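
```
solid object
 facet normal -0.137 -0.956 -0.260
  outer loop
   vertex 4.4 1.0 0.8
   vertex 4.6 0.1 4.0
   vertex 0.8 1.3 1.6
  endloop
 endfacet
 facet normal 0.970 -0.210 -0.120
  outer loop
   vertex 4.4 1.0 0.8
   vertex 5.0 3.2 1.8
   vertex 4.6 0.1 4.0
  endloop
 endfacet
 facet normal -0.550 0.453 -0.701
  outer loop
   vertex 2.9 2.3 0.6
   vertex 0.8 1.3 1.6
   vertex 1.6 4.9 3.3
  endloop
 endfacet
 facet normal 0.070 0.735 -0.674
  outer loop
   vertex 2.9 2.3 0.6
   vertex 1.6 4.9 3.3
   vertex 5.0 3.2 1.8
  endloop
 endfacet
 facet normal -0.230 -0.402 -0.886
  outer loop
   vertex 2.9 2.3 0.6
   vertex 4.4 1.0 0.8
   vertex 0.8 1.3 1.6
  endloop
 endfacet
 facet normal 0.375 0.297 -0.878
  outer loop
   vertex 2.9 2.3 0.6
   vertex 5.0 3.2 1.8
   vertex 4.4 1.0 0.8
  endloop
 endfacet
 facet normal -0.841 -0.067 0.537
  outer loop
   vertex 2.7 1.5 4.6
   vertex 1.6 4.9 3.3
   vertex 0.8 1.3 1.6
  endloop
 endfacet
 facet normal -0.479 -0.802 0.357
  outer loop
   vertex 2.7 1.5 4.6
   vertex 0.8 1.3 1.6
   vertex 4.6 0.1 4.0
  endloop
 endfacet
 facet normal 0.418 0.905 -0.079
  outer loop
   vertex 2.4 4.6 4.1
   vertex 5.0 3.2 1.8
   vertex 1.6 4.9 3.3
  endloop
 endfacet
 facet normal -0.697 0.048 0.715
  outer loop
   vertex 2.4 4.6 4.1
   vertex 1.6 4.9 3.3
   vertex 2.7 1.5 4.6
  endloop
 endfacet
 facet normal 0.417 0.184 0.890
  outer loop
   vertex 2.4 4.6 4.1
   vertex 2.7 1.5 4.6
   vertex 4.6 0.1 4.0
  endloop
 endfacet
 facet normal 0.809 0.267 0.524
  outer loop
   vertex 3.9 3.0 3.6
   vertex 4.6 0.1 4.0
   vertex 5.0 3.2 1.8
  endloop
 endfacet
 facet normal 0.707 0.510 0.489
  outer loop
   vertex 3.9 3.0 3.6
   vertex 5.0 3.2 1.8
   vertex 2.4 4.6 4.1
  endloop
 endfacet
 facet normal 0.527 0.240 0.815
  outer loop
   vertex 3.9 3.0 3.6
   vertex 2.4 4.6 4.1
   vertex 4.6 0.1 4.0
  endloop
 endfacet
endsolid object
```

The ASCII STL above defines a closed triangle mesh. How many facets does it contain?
14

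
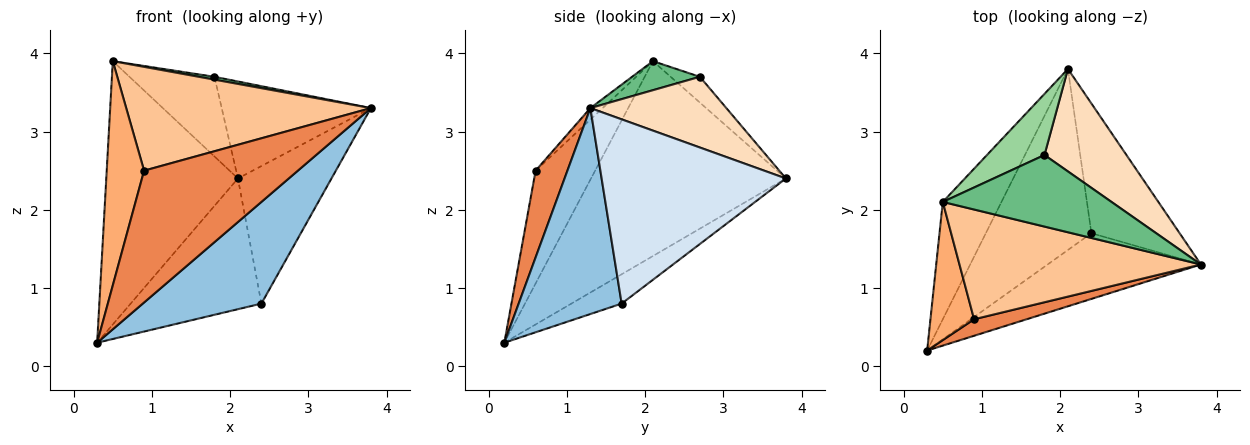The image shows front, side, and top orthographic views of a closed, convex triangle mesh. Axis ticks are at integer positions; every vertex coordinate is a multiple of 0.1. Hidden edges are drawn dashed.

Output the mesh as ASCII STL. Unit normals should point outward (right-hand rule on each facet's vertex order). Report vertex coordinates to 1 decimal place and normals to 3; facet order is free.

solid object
 facet normal -0.804 0.543 -0.242
  outer loop
   vertex 0.5 2.1 3.9
   vertex 2.1 3.8 2.4
   vertex 0.3 0.2 0.3
  endloop
 endfacet
 facet normal 0.589 -0.679 -0.439
  outer loop
   vertex 2.4 1.7 0.8
   vertex 3.8 1.3 3.3
   vertex 0.3 0.2 0.3
  endloop
 endfacet
 facet normal -0.220 0.571 -0.791
  outer loop
   vertex 2.4 1.7 0.8
   vertex 0.3 0.2 0.3
   vertex 2.1 3.8 2.4
  endloop
 endfacet
 facet normal 0.820 0.416 -0.393
  outer loop
   vertex 2.4 1.7 0.8
   vertex 2.1 3.8 2.4
   vertex 3.8 1.3 3.3
  endloop
 endfacet
 facet normal 0.201 -0.972 0.122
  outer loop
   vertex 0.9 0.6 2.5
   vertex 0.3 0.2 0.3
   vertex 3.8 1.3 3.3
  endloop
 endfacet
 facet normal -0.805 -0.505 0.311
  outer loop
   vertex 0.9 0.6 2.5
   vertex 0.5 2.1 3.9
   vertex 0.3 0.2 0.3
  endloop
 endfacet
 facet normal -0.034 -0.687 0.726
  outer loop
   vertex 0.9 0.6 2.5
   vertex 3.8 1.3 3.3
   vertex 0.5 2.1 3.9
  endloop
 endfacet
 facet normal 0.531 0.583 0.615
  outer loop
   vertex 1.8 2.7 3.7
   vertex 3.8 1.3 3.3
   vertex 2.1 3.8 2.4
  endloop
 endfacet
 facet normal 0.170 -0.039 0.985
  outer loop
   vertex 1.8 2.7 3.7
   vertex 0.5 2.1 3.9
   vertex 3.8 1.3 3.3
  endloop
 endfacet
 facet normal -0.263 0.766 0.587
  outer loop
   vertex 1.8 2.7 3.7
   vertex 2.1 3.8 2.4
   vertex 0.5 2.1 3.9
  endloop
 endfacet
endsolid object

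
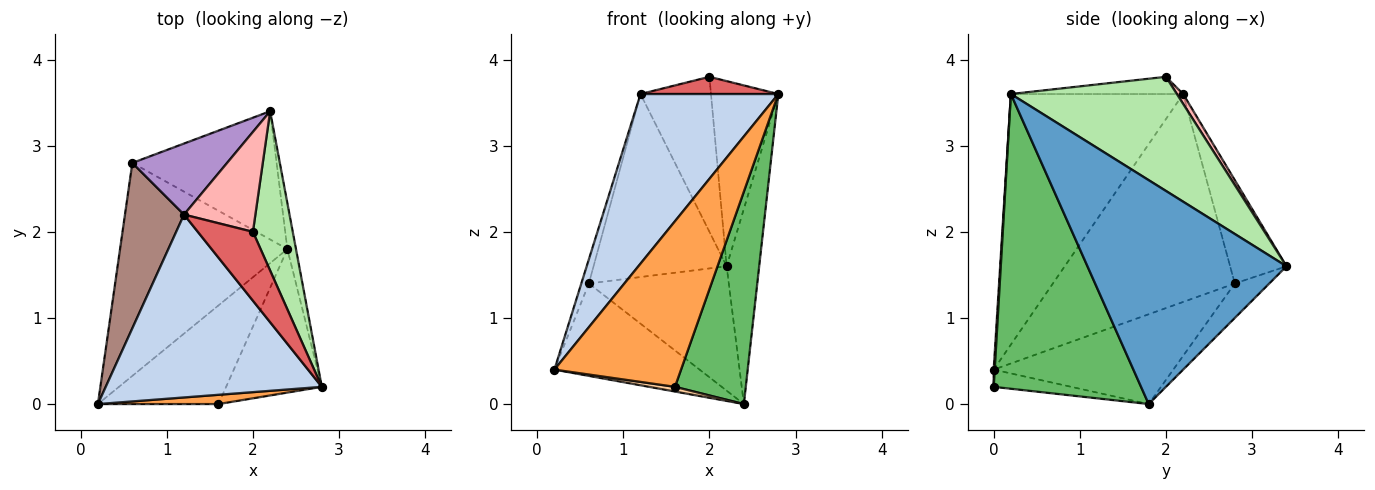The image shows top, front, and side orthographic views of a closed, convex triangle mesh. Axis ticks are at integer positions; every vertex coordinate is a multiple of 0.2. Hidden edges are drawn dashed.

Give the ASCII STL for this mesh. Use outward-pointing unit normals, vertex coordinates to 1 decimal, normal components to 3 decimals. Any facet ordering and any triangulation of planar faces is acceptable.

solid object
 facet normal 0.986 0.161 -0.038
  outer loop
   vertex 2.4 1.8 0.0
   vertex 2.2 3.4 1.6
   vertex 2.8 0.2 3.6
  endloop
 endfacet
 facet normal -0.648 -0.518 0.559
  outer loop
   vertex 1.2 2.2 3.6
   vertex 0.2 0.0 0.4
   vertex 2.8 0.2 3.6
  endloop
 endfacet
 facet normal 0.008 -0.998 0.056
  outer loop
   vertex 1.6 0.0 0.2
   vertex 2.8 0.2 3.6
   vertex 0.2 0.0 0.4
  endloop
 endfacet
 facet normal -0.141 -0.047 -0.989
  outer loop
   vertex 1.6 0.0 0.2
   vertex 0.2 0.0 0.4
   vertex 2.4 1.8 0.0
  endloop
 endfacet
 facet normal 0.865 -0.416 -0.281
  outer loop
   vertex 1.6 0.0 0.2
   vertex 2.4 1.8 0.0
   vertex 2.8 0.2 3.6
  endloop
 endfacet
 facet normal 0.882 0.358 0.308
  outer loop
   vertex 2.0 2.0 3.8
   vertex 2.8 0.2 3.6
   vertex 2.2 3.4 1.6
  endloop
 endfacet
 facet normal -0.290 -0.232 0.928
  outer loop
   vertex 2.0 2.0 3.8
   vertex 1.2 2.2 3.6
   vertex 2.8 0.2 3.6
  endloop
 endfacet
 facet normal 0.075 0.838 0.540
  outer loop
   vertex 2.0 2.0 3.8
   vertex 2.2 3.4 1.6
   vertex 1.2 2.2 3.6
  endloop
 endfacet
 facet normal -0.367 0.867 0.337
  outer loop
   vertex 0.6 2.8 1.4
   vertex 1.2 2.2 3.6
   vertex 2.2 3.4 1.6
  endloop
 endfacet
 facet normal -0.169 0.686 -0.707
  outer loop
   vertex 0.6 2.8 1.4
   vertex 2.2 3.4 1.6
   vertex 2.4 1.8 0.0
  endloop
 endfacet
 facet normal -0.961 0.040 0.273
  outer loop
   vertex 0.6 2.8 1.4
   vertex 0.2 0.0 0.4
   vertex 1.2 2.2 3.6
  endloop
 endfacet
 facet normal -0.442 0.357 -0.823
  outer loop
   vertex 0.6 2.8 1.4
   vertex 2.4 1.8 0.0
   vertex 0.2 0.0 0.4
  endloop
 endfacet
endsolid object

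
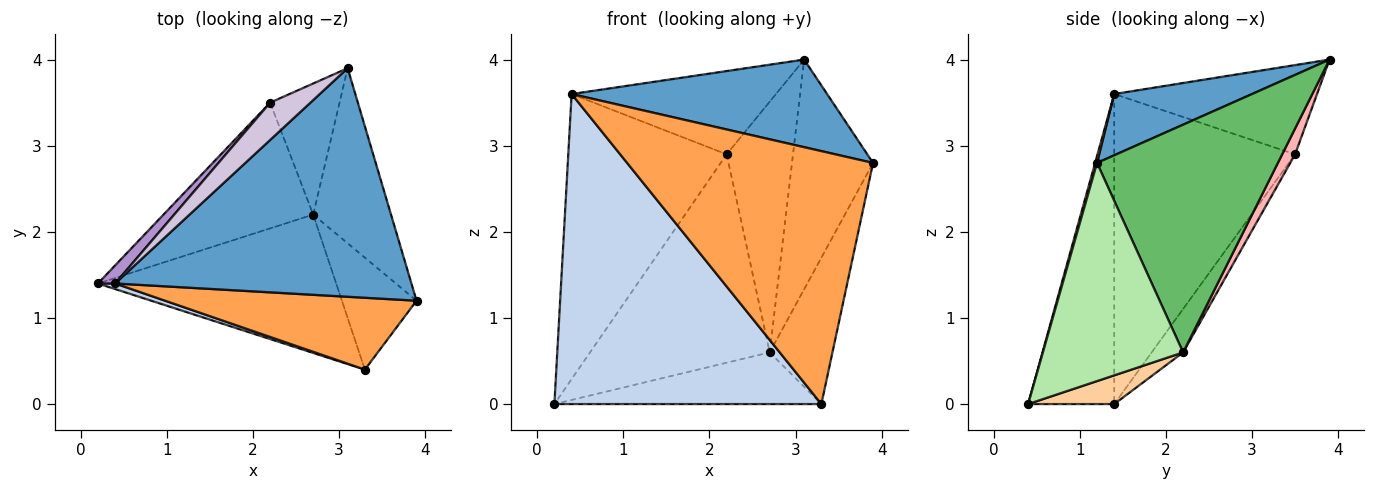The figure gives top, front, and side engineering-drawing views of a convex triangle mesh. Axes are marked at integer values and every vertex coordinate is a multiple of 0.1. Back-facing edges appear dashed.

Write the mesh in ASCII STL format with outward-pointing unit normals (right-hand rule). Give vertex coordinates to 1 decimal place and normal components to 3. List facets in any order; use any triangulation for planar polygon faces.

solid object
 facet normal 0.189 -0.351 0.917
  outer loop
   vertex 0.4 1.4 3.6
   vertex 3.9 1.2 2.8
   vertex 3.1 3.9 4.0
  endloop
 endfacet
 facet normal -0.307 -0.952 0.017
  outer loop
   vertex 0.4 1.4 3.6
   vertex 0.2 1.4 0.0
   vertex 3.3 0.4 0.0
  endloop
 endfacet
 facet normal 0.007 -0.962 0.273
  outer loop
   vertex 0.4 1.4 3.6
   vertex 3.3 0.4 0.0
   vertex 3.9 1.2 2.8
  endloop
 endfacet
 facet normal 0.112 0.348 -0.931
  outer loop
   vertex 2.7 2.2 0.6
   vertex 3.3 0.4 0.0
   vertex 0.2 1.4 0.0
  endloop
 endfacet
 facet normal 0.871 0.390 -0.298
  outer loop
   vertex 2.7 2.2 0.6
   vertex 3.1 3.9 4.0
   vertex 3.9 1.2 2.8
  endloop
 endfacet
 facet normal 0.871 0.390 -0.298
  outer loop
   vertex 2.7 2.2 0.6
   vertex 3.9 1.2 2.8
   vertex 3.3 0.4 0.0
  endloop
 endfacet
 facet normal -0.148 0.847 -0.511
  outer loop
   vertex 2.2 3.5 2.9
   vertex 2.7 2.2 0.6
   vertex 0.2 1.4 0.0
  endloop
 endfacet
 facet normal 0.170 0.873 -0.457
  outer loop
   vertex 2.2 3.5 2.9
   vertex 3.1 3.9 4.0
   vertex 2.7 2.2 0.6
  endloop
 endfacet
 facet normal -0.752 0.658 0.042
  outer loop
   vertex 2.2 3.5 2.9
   vertex 0.2 1.4 0.0
   vertex 0.4 1.4 3.6
  endloop
 endfacet
 facet normal -0.671 0.676 0.303
  outer loop
   vertex 2.2 3.5 2.9
   vertex 0.4 1.4 3.6
   vertex 3.1 3.9 4.0
  endloop
 endfacet
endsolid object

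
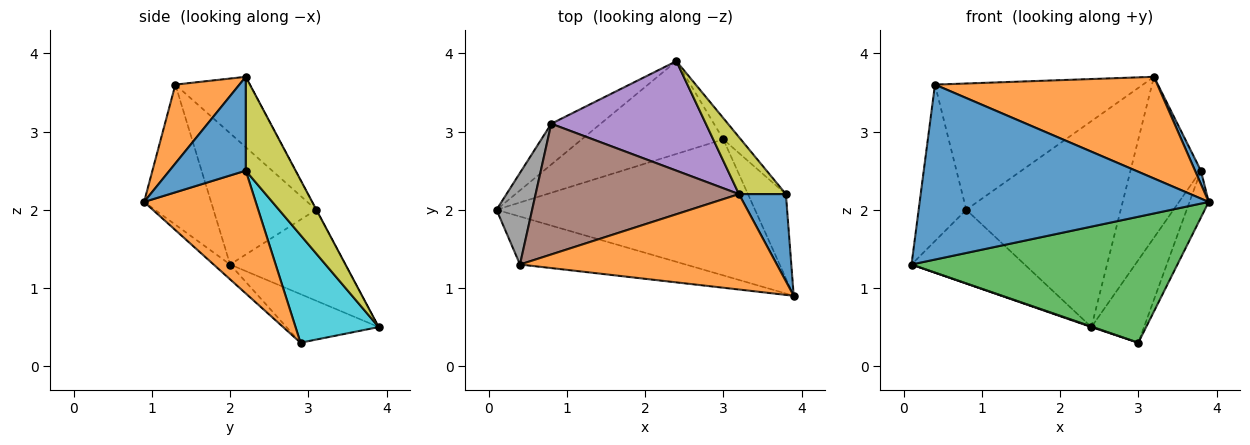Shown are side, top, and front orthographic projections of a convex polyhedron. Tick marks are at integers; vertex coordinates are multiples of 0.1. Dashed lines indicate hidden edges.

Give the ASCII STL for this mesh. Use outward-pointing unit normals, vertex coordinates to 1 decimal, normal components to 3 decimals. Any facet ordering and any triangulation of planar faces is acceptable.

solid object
 facet normal -0.218 -0.941 -0.258
  outer loop
   vertex 0.4 1.3 3.6
   vertex 0.1 2.0 1.3
   vertex 3.9 0.9 2.1
  endloop
 endfacet
 facet normal 0.205 -0.714 0.670
  outer loop
   vertex 0.4 1.3 3.6
   vertex 3.9 0.9 2.1
   vertex 3.2 2.2 3.7
  endloop
 endfacet
 facet normal -0.042 -0.679 -0.733
  outer loop
   vertex 3.0 2.9 0.3
   vertex 3.9 0.9 2.1
   vertex 0.1 2.0 1.3
  endloop
 endfacet
 facet normal -0.324 -0.005 -0.946
  outer loop
   vertex 3.0 2.9 0.3
   vertex 0.1 2.0 1.3
   vertex 2.4 3.9 0.5
  endloop
 endfacet
 facet normal -0.001 0.883 0.469
  outer loop
   vertex 0.8 3.1 2.0
   vertex 3.2 2.2 3.7
   vertex 2.4 3.9 0.5
  endloop
 endfacet
 facet normal -0.242 0.674 0.698
  outer loop
   vertex 0.8 3.1 2.0
   vertex 0.4 1.3 3.6
   vertex 3.2 2.2 3.7
  endloop
 endfacet
 facet normal -0.665 0.653 -0.361
  outer loop
   vertex 0.8 3.1 2.0
   vertex 2.4 3.9 0.5
   vertex 0.1 2.0 1.3
  endloop
 endfacet
 facet normal -0.881 0.408 0.239
  outer loop
   vertex 0.8 3.1 2.0
   vertex 0.1 2.0 1.3
   vertex 0.4 1.3 3.6
  endloop
 endfacet
 facet normal 0.555 0.784 0.278
  outer loop
   vertex 3.8 2.2 2.5
   vertex 2.4 3.9 0.5
   vertex 3.2 2.2 3.7
  endloop
 endfacet
 facet normal 0.837 0.530 -0.136
  outer loop
   vertex 3.8 2.2 2.5
   vertex 3.0 2.9 0.3
   vertex 2.4 3.9 0.5
  endloop
 endfacet
 facet normal 0.892 -0.069 0.446
  outer loop
   vertex 3.8 2.2 2.5
   vertex 3.2 2.2 3.7
   vertex 3.9 0.9 2.1
  endloop
 endfacet
 facet normal 0.943 0.162 -0.291
  outer loop
   vertex 3.8 2.2 2.5
   vertex 3.9 0.9 2.1
   vertex 3.0 2.9 0.3
  endloop
 endfacet
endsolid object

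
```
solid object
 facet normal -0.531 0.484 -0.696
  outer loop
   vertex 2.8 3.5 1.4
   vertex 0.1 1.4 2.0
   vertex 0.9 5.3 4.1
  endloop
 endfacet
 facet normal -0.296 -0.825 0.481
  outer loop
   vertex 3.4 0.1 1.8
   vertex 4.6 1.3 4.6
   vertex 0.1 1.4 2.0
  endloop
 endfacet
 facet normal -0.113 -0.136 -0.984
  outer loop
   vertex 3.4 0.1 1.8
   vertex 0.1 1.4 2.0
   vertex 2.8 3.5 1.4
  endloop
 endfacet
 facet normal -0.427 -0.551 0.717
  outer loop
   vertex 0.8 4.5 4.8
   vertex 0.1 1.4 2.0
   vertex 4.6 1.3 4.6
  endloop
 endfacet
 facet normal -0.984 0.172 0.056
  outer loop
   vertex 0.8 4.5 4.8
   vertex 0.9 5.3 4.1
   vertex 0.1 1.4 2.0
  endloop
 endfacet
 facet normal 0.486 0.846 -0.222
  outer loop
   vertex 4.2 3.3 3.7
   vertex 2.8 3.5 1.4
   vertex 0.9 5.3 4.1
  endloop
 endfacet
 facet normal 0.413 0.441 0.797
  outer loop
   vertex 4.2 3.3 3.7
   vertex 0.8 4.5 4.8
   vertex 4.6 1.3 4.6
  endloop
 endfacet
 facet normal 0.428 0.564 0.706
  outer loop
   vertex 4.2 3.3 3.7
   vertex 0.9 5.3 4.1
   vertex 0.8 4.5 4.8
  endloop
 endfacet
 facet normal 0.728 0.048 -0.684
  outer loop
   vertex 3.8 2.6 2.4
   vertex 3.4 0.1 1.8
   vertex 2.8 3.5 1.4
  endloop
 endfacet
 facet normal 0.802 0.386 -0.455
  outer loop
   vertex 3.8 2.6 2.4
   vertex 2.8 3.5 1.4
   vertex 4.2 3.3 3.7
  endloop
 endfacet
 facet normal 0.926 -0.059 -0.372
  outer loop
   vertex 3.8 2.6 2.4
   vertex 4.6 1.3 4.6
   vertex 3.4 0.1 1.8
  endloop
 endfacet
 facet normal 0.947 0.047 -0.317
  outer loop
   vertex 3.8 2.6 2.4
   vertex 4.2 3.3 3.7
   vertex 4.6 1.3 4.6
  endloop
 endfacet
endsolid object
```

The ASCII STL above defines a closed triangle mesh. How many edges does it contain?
18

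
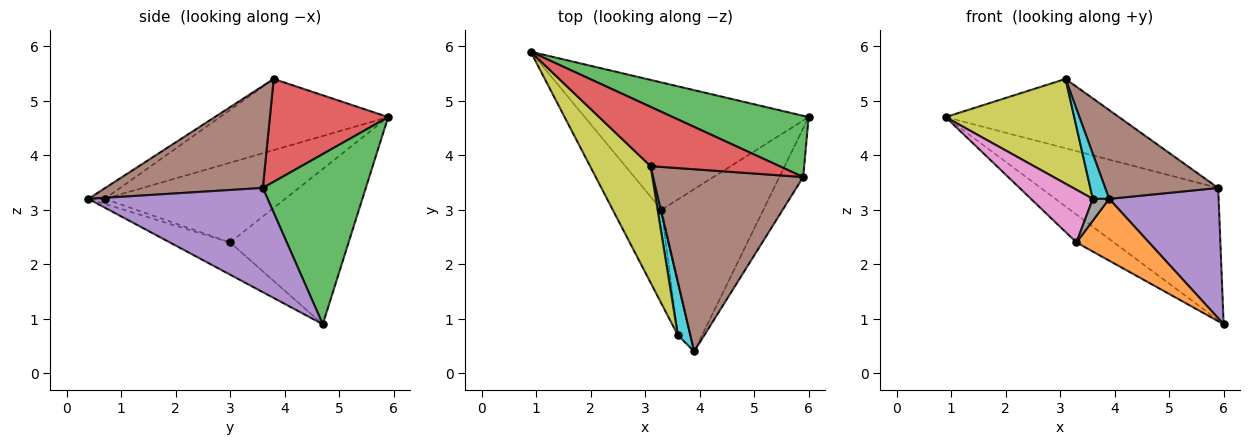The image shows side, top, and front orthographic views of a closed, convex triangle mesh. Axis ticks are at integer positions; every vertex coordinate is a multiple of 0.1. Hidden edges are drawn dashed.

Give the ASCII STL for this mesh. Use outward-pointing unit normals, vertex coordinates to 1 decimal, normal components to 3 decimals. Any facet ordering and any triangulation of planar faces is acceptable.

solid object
 facet normal -0.561 0.177 -0.809
  outer loop
   vertex 3.3 3.0 2.4
   vertex 0.9 5.9 4.7
   vertex 6.0 4.7 0.9
  endloop
 endfacet
 facet normal -0.283 -0.341 -0.896
  outer loop
   vertex 3.3 3.0 2.4
   vertex 6.0 4.7 0.9
   vertex 3.9 0.4 3.2
  endloop
 endfacet
 facet normal 0.466 0.803 0.372
  outer loop
   vertex 5.9 3.6 3.4
   vertex 6.0 4.7 0.9
   vertex 0.9 5.9 4.7
  endloop
 endfacet
 facet normal 0.460 0.675 0.577
  outer loop
   vertex 5.9 3.6 3.4
   vertex 0.9 5.9 4.7
   vertex 3.1 3.8 5.4
  endloop
 endfacet
 facet normal 0.838 -0.512 -0.192
  outer loop
   vertex 5.9 3.6 3.4
   vertex 3.9 0.4 3.2
   vertex 6.0 4.7 0.9
  endloop
 endfacet
 facet normal 0.521 -0.374 0.767
  outer loop
   vertex 5.9 3.6 3.4
   vertex 3.1 3.8 5.4
   vertex 3.9 0.4 3.2
  endloop
 endfacet
 facet normal -0.819 -0.281 -0.500
  outer loop
   vertex 3.6 0.7 3.2
   vertex 0.9 5.9 4.7
   vertex 3.3 3.0 2.4
  endloop
 endfacet
 facet normal -0.348 -0.348 -0.870
  outer loop
   vertex 3.6 0.7 3.2
   vertex 3.3 3.0 2.4
   vertex 3.9 0.4 3.2
  endloop
 endfacet
 facet normal -0.658 -0.503 0.560
  outer loop
   vertex 3.6 0.7 3.2
   vertex 3.1 3.8 5.4
   vertex 0.9 5.9 4.7
  endloop
 endfacet
 facet normal -0.543 -0.543 0.641
  outer loop
   vertex 3.6 0.7 3.2
   vertex 3.9 0.4 3.2
   vertex 3.1 3.8 5.4
  endloop
 endfacet
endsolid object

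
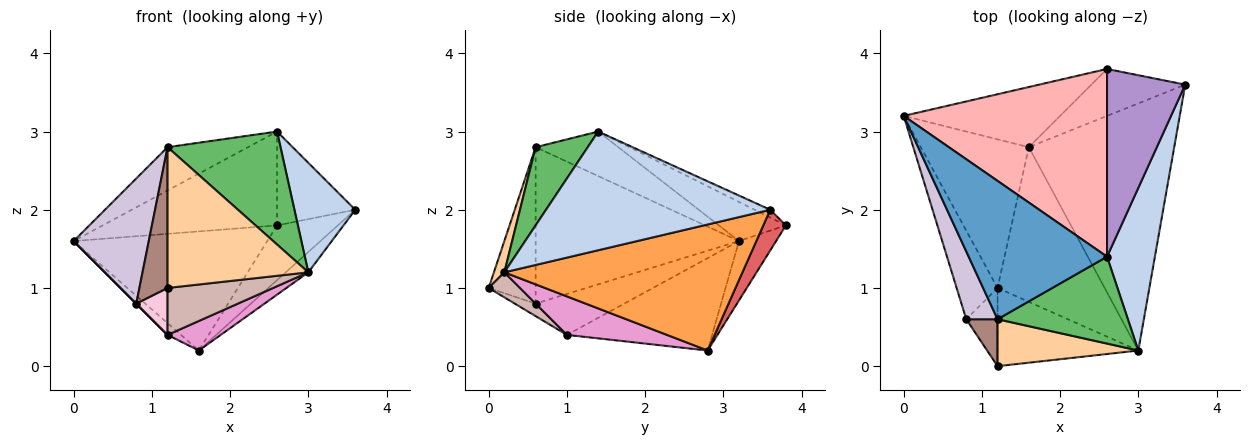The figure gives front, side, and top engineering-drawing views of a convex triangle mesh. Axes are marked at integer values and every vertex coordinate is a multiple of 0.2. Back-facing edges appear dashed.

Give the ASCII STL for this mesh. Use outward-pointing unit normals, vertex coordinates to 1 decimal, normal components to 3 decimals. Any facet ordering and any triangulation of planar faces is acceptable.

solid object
 facet normal -0.294 0.286 0.912
  outer loop
   vertex 1.2 0.6 2.8
   vertex 2.6 1.4 3.0
   vertex 0.0 3.2 1.6
  endloop
 endfacet
 facet normal 0.899 -0.244 0.363
  outer loop
   vertex 3.0 0.2 1.2
   vertex 3.6 3.6 2.0
   vertex 2.6 1.4 3.0
  endloop
 endfacet
 facet normal 0.654 0.062 -0.754
  outer loop
   vertex 3.0 0.2 1.2
   vertex 1.6 2.8 0.2
   vertex 3.6 3.6 2.0
  endloop
 endfacet
 facet normal 0.070 -0.946 0.315
  outer loop
   vertex 3.0 0.2 1.2
   vertex 1.2 0.6 2.8
   vertex 1.2 0.0 1.0
  endloop
 endfacet
 facet normal 0.344 -0.744 0.573
  outer loop
   vertex 3.0 0.2 1.2
   vertex 2.6 1.4 3.0
   vertex 1.2 0.6 2.8
  endloop
 endfacet
 facet normal -0.169 0.880 -0.444
  outer loop
   vertex 2.6 3.8 1.8
   vertex 1.6 2.8 0.2
   vertex 0.0 3.2 1.6
  endloop
 endfacet
 facet normal 0.271 0.731 -0.626
  outer loop
   vertex 2.6 3.8 1.8
   vertex 3.6 3.6 2.0
   vertex 1.6 2.8 0.2
  endloop
 endfacet
 facet normal -0.170 0.441 0.881
  outer loop
   vertex 2.6 3.8 1.8
   vertex 0.0 3.2 1.6
   vertex 2.6 1.4 3.0
  endloop
 endfacet
 facet normal -0.089 0.445 0.891
  outer loop
   vertex 2.6 3.8 1.8
   vertex 2.6 1.4 3.0
   vertex 3.6 3.6 2.0
  endloop
 endfacet
 facet normal -0.922 -0.340 0.184
  outer loop
   vertex 0.8 0.6 0.8
   vertex 1.2 0.6 2.8
   vertex 0.0 3.2 1.6
  endloop
 endfacet
 facet normal -0.845 -0.507 0.169
  outer loop
   vertex 0.8 0.6 0.8
   vertex 1.2 0.0 1.0
   vertex 1.2 0.6 2.8
  endloop
 endfacet
 facet normal 0.151 -0.509 -0.848
  outer loop
   vertex 1.2 1.0 0.4
   vertex 3.0 0.2 1.2
   vertex 1.2 0.0 1.0
  endloop
 endfacet
 facet normal 0.333 -0.177 -0.926
  outer loop
   vertex 1.2 1.0 0.4
   vertex 1.6 2.8 0.2
   vertex 3.0 0.2 1.2
  endloop
 endfacet
 facet normal -0.324 -0.487 -0.811
  outer loop
   vertex 1.2 1.0 0.4
   vertex 1.2 0.0 1.0
   vertex 0.8 0.6 0.8
  endloop
 endfacet
 facet normal -0.649 0.060 -0.759
  outer loop
   vertex 1.2 1.0 0.4
   vertex 0.0 3.2 1.6
   vertex 1.6 2.8 0.2
  endloop
 endfacet
 facet normal -0.707 0.000 -0.707
  outer loop
   vertex 1.2 1.0 0.4
   vertex 0.8 0.6 0.8
   vertex 0.0 3.2 1.6
  endloop
 endfacet
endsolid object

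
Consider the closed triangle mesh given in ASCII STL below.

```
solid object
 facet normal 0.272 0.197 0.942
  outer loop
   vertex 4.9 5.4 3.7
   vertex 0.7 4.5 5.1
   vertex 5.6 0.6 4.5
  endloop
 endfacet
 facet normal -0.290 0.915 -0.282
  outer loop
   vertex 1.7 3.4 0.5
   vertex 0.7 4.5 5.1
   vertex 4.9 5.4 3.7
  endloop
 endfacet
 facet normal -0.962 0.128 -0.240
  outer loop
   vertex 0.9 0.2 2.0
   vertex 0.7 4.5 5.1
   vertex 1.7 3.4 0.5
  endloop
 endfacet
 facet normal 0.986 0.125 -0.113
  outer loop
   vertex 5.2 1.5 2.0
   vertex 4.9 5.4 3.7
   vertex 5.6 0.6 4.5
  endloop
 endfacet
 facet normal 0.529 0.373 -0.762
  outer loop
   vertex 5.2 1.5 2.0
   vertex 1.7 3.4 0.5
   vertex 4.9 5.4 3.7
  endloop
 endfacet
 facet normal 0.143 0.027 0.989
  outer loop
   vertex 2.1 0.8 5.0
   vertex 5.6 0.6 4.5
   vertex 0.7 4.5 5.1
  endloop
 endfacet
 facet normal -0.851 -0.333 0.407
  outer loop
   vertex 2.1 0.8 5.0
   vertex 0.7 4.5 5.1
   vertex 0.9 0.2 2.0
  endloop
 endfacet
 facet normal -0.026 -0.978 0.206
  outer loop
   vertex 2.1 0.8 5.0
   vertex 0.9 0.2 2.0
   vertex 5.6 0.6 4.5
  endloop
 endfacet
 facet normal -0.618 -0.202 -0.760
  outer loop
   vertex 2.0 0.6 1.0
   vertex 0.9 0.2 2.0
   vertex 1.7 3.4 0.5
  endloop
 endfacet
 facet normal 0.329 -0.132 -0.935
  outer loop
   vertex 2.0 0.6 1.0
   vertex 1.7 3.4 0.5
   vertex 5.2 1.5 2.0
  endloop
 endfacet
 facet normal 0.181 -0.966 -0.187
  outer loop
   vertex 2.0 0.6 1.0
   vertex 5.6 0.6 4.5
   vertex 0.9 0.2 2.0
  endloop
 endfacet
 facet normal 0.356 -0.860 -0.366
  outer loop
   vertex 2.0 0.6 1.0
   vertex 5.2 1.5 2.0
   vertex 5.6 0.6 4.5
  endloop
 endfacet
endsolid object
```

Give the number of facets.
12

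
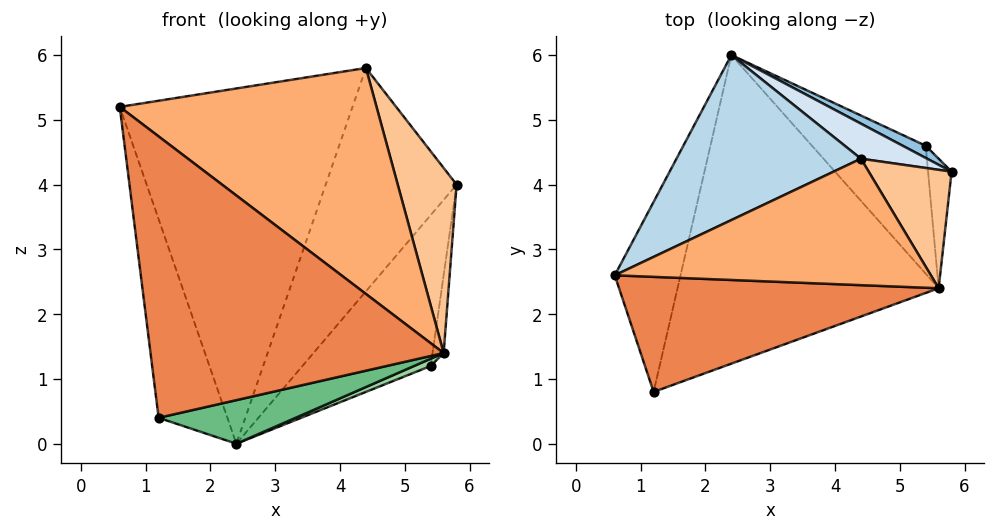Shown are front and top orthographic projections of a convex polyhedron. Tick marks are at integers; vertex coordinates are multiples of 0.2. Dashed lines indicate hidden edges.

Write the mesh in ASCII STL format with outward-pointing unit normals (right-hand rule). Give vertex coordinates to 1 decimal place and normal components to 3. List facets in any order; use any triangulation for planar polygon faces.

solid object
 facet normal -0.958 0.206 -0.197
  outer loop
   vertex 1.2 0.8 0.4
   vertex 0.6 2.6 5.2
   vertex 2.4 6.0 0.0
  endloop
 endfacet
 facet normal 0.397 0.915 0.074
  outer loop
   vertex 5.4 4.6 1.2
   vertex 2.4 6.0 0.0
   vertex 5.8 4.2 4.0
  endloop
 endfacet
 facet normal -0.444 0.812 0.377
  outer loop
   vertex 4.4 4.4 5.8
   vertex 2.4 6.0 0.0
   vertex 0.6 2.6 5.2
  endloop
 endfacet
 facet normal 0.322 0.935 0.147
  outer loop
   vertex 4.4 4.4 5.8
   vertex 5.8 4.2 4.0
   vertex 2.4 6.0 0.0
  endloop
 endfacet
 facet normal 0.243 -0.898 0.367
  outer loop
   vertex 5.6 2.4 1.4
   vertex 0.6 2.6 5.2
   vertex 1.2 0.8 0.4
  endloop
 endfacet
 facet normal 0.319 -0.827 0.463
  outer loop
   vertex 5.6 2.4 1.4
   vertex 4.4 4.4 5.8
   vertex 0.6 2.6 5.2
  endloop
 endfacet
 facet normal 0.497 -0.731 0.468
  outer loop
   vertex 5.6 2.4 1.4
   vertex 5.8 4.2 4.0
   vertex 4.4 4.4 5.8
  endloop
 endfacet
 facet normal 0.988 0.078 -0.130
  outer loop
   vertex 5.6 2.4 1.4
   vertex 5.4 4.6 1.2
   vertex 5.8 4.2 4.0
  endloop
 endfacet
 facet normal 0.266 -0.135 -0.955
  outer loop
   vertex 5.6 2.4 1.4
   vertex 1.2 0.8 0.4
   vertex 2.4 6.0 0.0
  endloop
 endfacet
 facet normal 0.349 -0.053 -0.935
  outer loop
   vertex 5.6 2.4 1.4
   vertex 2.4 6.0 0.0
   vertex 5.4 4.6 1.2
  endloop
 endfacet
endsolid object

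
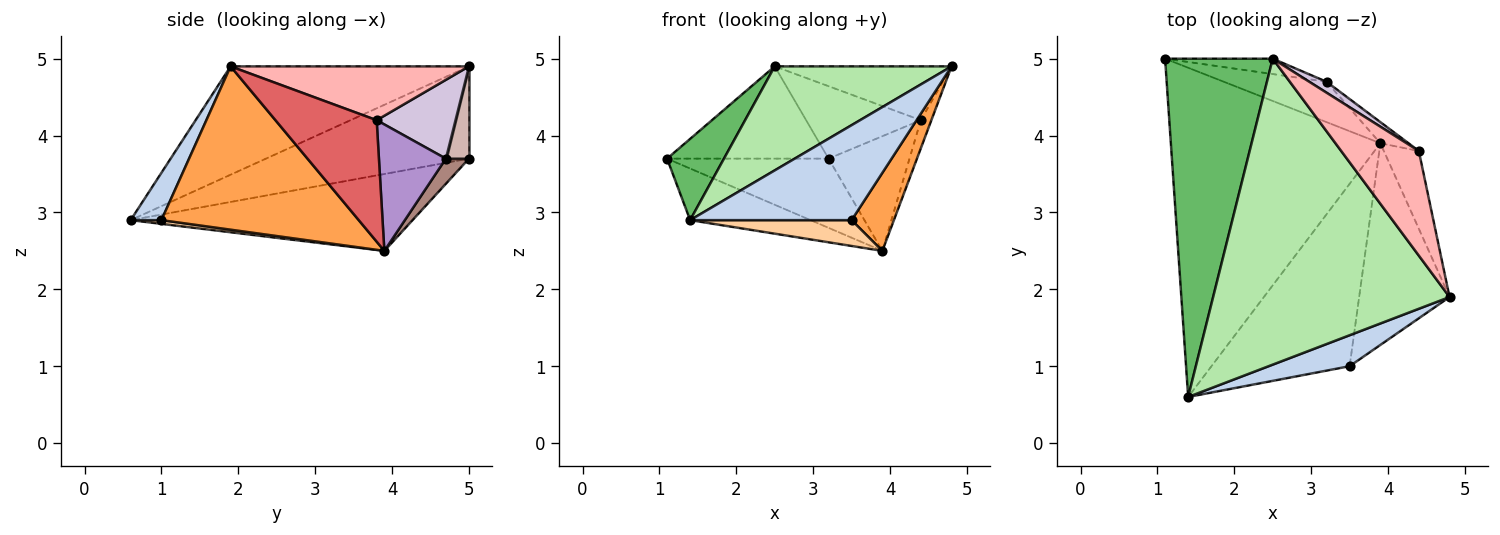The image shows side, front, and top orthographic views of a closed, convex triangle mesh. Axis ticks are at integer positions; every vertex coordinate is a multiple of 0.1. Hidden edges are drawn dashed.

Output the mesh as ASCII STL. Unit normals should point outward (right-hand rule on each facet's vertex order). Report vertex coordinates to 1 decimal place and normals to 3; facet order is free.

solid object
 facet normal -0.341 0.146 -0.929
  outer loop
   vertex 3.9 3.9 2.5
   vertex 1.4 0.6 2.9
   vertex 1.1 5.0 3.7
  endloop
 endfacet
 facet normal 0.178 -0.935 0.305
  outer loop
   vertex 3.5 1.0 2.9
   vertex 4.8 1.9 4.9
   vertex 1.4 0.6 2.9
  endloop
 endfacet
 facet normal 0.860 -0.184 -0.476
  outer loop
   vertex 3.5 1.0 2.9
   vertex 3.9 3.9 2.5
   vertex 4.8 1.9 4.9
  endloop
 endfacet
 facet normal 0.027 -0.140 -0.990
  outer loop
   vertex 3.5 1.0 2.9
   vertex 1.4 0.6 2.9
   vertex 3.9 3.9 2.5
  endloop
 endfacet
 facet normal -0.640 -0.179 0.747
  outer loop
   vertex 2.5 5.0 4.9
   vertex 1.1 5.0 3.7
   vertex 1.4 0.6 2.9
  endloop
 endfacet
 facet normal -0.398 -0.295 0.869
  outer loop
   vertex 2.5 5.0 4.9
   vertex 1.4 0.6 2.9
   vertex 4.8 1.9 4.9
  endloop
 endfacet
 facet normal 0.956 0.100 -0.275
  outer loop
   vertex 4.4 3.8 4.2
   vertex 4.8 1.9 4.9
   vertex 3.9 3.9 2.5
  endloop
 endfacet
 facet normal 0.525 0.389 0.757
  outer loop
   vertex 4.4 3.8 4.2
   vertex 2.5 5.0 4.9
   vertex 4.8 1.9 4.9
  endloop
 endfacet
 facet normal 0.631 0.763 -0.141
  outer loop
   vertex 3.2 4.7 3.7
   vertex 4.4 3.8 4.2
   vertex 3.9 3.9 2.5
  endloop
 endfacet
 facet normal 0.562 0.818 0.123
  outer loop
   vertex 3.2 4.7 3.7
   vertex 2.5 5.0 4.9
   vertex 4.4 3.8 4.2
  endloop
 endfacet
 facet normal 0.122 0.857 -0.500
  outer loop
   vertex 3.2 4.7 3.7
   vertex 3.9 3.9 2.5
   vertex 1.1 5.0 3.7
  endloop
 endfacet
 facet normal 0.140 0.977 -0.163
  outer loop
   vertex 3.2 4.7 3.7
   vertex 1.1 5.0 3.7
   vertex 2.5 5.0 4.9
  endloop
 endfacet
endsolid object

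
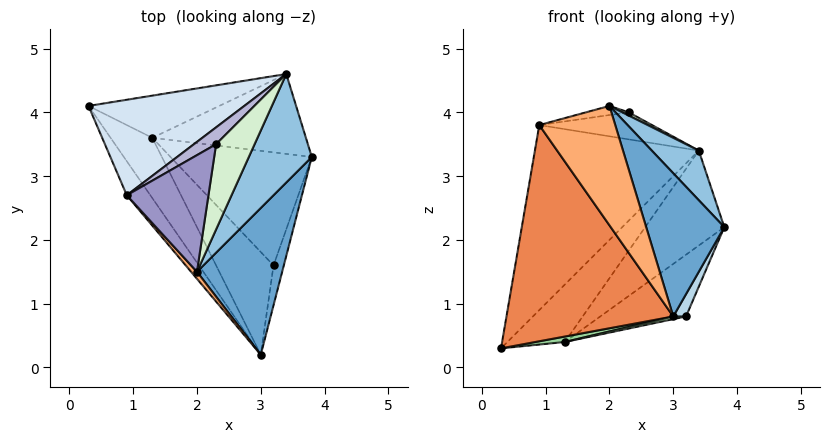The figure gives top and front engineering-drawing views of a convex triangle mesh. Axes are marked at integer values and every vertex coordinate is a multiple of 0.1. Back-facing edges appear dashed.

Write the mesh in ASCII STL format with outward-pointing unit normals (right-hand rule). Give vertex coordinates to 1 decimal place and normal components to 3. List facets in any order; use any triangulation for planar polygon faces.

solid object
 facet normal 0.824 -0.396 0.406
  outer loop
   vertex 2.0 1.5 4.1
   vertex 3.0 0.2 0.8
   vertex 3.8 3.3 2.2
  endloop
 endfacet
 facet normal 0.809 -0.245 0.535
  outer loop
   vertex 3.4 4.6 3.4
   vertex 2.0 1.5 4.1
   vertex 3.8 3.3 2.2
  endloop
 endfacet
 facet normal 0.960 -0.137 -0.245
  outer loop
   vertex 3.2 1.6 0.8
   vertex 3.8 3.3 2.2
   vertex 3.0 0.2 0.8
  endloop
 endfacet
 facet normal -0.516 0.761 0.393
  outer loop
   vertex 0.9 2.7 3.8
   vertex 3.4 4.6 3.4
   vertex 0.3 4.1 0.3
  endloop
 endfacet
 facet normal -0.813 -0.575 -0.090
  outer loop
   vertex 0.9 2.7 3.8
   vertex 0.3 4.1 0.3
   vertex 3.0 0.2 0.8
  endloop
 endfacet
 facet normal -0.741 -0.670 0.039
  outer loop
   vertex 0.9 2.7 3.8
   vertex 3.0 0.2 0.8
   vertex 2.0 1.5 4.1
  endloop
 endfacet
 facet normal 0.568 0.395 -0.723
  outer loop
   vertex 1.3 3.6 0.4
   vertex 3.8 3.3 2.2
   vertex 3.2 1.6 0.8
  endloop
 endfacet
 facet normal 0.420 0.732 -0.537
  outer loop
   vertex 1.3 3.6 0.4
   vertex 0.3 4.1 0.3
   vertex 3.4 4.6 3.4
  endloop
 endfacet
 facet normal 0.486 0.669 -0.563
  outer loop
   vertex 1.3 3.6 0.4
   vertex 3.4 4.6 3.4
   vertex 3.8 3.3 2.2
  endloop
 endfacet
 facet normal 0.055 -0.090 -0.994
  outer loop
   vertex 1.3 3.6 0.4
   vertex 3.0 0.2 0.8
   vertex 0.3 4.1 0.3
  endloop
 endfacet
 facet normal 0.180 -0.026 -0.983
  outer loop
   vertex 1.3 3.6 0.4
   vertex 3.2 1.6 0.8
   vertex 3.0 0.2 0.8
  endloop
 endfacet
 facet normal 0.503 -0.032 0.863
  outer loop
   vertex 2.3 3.5 4.0
   vertex 2.0 1.5 4.1
   vertex 3.4 4.6 3.4
  endloop
 endfacet
 facet normal -0.184 0.077 0.980
  outer loop
   vertex 2.3 3.5 4.0
   vertex 0.9 2.7 3.8
   vertex 2.0 1.5 4.1
  endloop
 endfacet
 facet normal -0.489 0.740 0.461
  outer loop
   vertex 2.3 3.5 4.0
   vertex 3.4 4.6 3.4
   vertex 0.9 2.7 3.8
  endloop
 endfacet
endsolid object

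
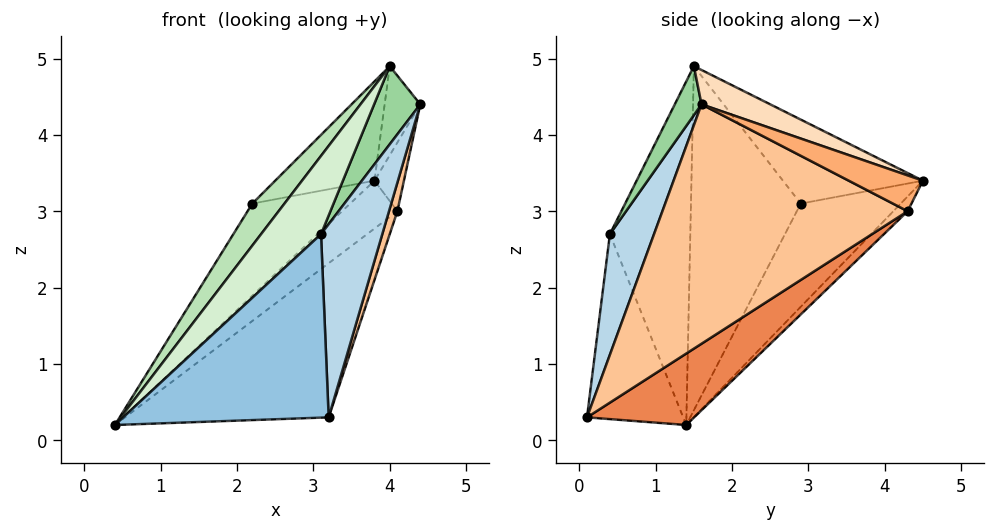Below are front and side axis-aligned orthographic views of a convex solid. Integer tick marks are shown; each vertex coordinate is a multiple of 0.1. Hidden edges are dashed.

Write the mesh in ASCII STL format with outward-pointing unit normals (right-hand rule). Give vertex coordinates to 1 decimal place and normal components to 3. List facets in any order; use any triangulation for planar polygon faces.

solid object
 facet normal -0.712 0.697 0.082
  outer loop
   vertex 2.2 2.9 3.1
   vertex 3.8 4.5 3.4
   vertex 0.4 1.4 0.2
  endloop
 endfacet
 facet normal -0.422 -0.902 0.095
  outer loop
   vertex 3.1 0.4 2.7
   vertex 0.4 1.4 0.2
   vertex 3.2 0.1 0.3
  endloop
 endfacet
 facet normal 0.580 -0.805 0.125
  outer loop
   vertex 3.1 0.4 2.7
   vertex 3.2 0.1 0.3
   vertex 4.4 1.6 4.4
  endloop
 endfacet
 facet normal -0.208 0.804 -0.558
  outer loop
   vertex 4.1 4.3 3.0
   vertex 0.4 1.4 0.2
   vertex 3.8 4.5 3.4
  endloop
 endfacet
 facet normal 0.255 0.484 -0.837
  outer loop
   vertex 4.1 4.3 3.0
   vertex 3.2 0.1 0.3
   vertex 0.4 1.4 0.2
  endloop
 endfacet
 facet normal 0.827 0.328 0.456
  outer loop
   vertex 4.1 4.3 3.0
   vertex 3.8 4.5 3.4
   vertex 4.4 1.6 4.4
  endloop
 endfacet
 facet normal 0.962 -0.033 -0.270
  outer loop
   vertex 4.1 4.3 3.0
   vertex 4.4 1.6 4.4
   vertex 3.2 0.1 0.3
  endloop
 endfacet
 facet normal 0.692 0.359 0.626
  outer loop
   vertex 4.0 1.5 4.9
   vertex 4.4 1.6 4.4
   vertex 3.8 4.5 3.4
  endloop
 endfacet
 facet normal -0.506 0.359 0.785
  outer loop
   vertex 4.0 1.5 4.9
   vertex 3.8 4.5 3.4
   vertex 2.2 2.9 3.1
  endloop
 endfacet
 facet normal 0.489 -0.844 0.222
  outer loop
   vertex 4.0 1.5 4.9
   vertex 3.1 0.4 2.7
   vertex 4.4 1.6 4.4
  endloop
 endfacet
 facet normal -0.771 -0.226 0.595
  outer loop
   vertex 4.0 1.5 4.9
   vertex 2.2 2.9 3.1
   vertex 0.4 1.4 0.2
  endloop
 endfacet
 facet normal -0.679 -0.506 0.531
  outer loop
   vertex 4.0 1.5 4.9
   vertex 0.4 1.4 0.2
   vertex 3.1 0.4 2.7
  endloop
 endfacet
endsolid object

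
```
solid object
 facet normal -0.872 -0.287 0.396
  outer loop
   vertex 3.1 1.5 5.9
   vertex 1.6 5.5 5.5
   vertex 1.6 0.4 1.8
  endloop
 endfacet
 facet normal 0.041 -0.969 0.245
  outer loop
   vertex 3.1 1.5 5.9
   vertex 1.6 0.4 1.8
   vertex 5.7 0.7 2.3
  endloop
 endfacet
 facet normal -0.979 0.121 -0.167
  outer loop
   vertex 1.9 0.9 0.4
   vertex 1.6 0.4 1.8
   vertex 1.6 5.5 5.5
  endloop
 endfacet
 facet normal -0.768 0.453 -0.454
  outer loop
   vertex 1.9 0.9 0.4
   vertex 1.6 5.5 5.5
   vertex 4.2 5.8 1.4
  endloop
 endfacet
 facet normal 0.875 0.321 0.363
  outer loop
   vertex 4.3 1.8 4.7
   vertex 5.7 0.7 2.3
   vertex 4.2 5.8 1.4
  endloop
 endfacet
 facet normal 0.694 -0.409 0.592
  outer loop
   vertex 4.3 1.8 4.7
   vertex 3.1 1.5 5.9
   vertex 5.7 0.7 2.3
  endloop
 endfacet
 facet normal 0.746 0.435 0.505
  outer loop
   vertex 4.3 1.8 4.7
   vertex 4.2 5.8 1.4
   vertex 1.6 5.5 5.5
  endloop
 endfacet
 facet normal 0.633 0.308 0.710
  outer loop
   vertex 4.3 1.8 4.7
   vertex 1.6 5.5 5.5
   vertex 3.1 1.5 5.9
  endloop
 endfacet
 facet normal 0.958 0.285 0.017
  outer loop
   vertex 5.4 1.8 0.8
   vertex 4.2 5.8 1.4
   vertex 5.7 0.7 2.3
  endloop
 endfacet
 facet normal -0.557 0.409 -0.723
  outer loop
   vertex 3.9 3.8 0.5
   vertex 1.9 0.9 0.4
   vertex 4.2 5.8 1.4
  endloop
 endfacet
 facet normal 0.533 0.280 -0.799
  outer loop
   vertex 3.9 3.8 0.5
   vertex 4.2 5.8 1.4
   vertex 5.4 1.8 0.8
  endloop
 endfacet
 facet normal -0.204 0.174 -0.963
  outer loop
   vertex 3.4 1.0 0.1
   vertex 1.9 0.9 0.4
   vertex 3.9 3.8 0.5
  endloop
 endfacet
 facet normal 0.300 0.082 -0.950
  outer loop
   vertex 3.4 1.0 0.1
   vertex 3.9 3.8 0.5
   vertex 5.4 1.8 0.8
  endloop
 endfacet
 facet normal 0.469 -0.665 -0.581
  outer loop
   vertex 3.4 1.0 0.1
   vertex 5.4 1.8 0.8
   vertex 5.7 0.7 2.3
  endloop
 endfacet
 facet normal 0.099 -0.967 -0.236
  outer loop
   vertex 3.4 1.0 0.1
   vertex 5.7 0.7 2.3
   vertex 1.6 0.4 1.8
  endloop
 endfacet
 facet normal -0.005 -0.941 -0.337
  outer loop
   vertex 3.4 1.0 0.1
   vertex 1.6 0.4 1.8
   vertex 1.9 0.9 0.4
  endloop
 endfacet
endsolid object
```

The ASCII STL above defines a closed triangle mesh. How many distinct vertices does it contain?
10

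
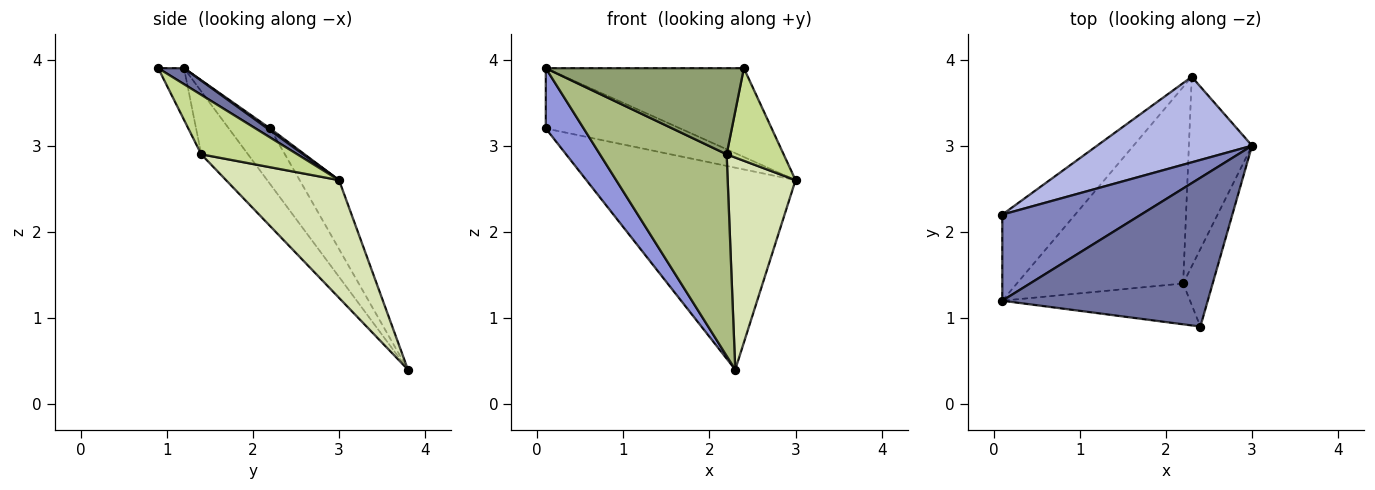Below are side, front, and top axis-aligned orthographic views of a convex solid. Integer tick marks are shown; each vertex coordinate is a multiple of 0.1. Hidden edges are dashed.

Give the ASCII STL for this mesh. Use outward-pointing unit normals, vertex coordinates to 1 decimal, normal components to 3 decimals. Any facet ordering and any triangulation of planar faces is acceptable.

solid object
 facet normal 0.067 0.511 0.857
  outer loop
   vertex 2.4 0.9 3.9
   vertex 3.0 3.0 2.6
   vertex 0.1 1.2 3.9
  endloop
 endfacet
 facet normal 0.011 0.573 0.819
  outer loop
   vertex 0.1 2.2 3.2
   vertex 0.1 1.2 3.9
   vertex 3.0 3.0 2.6
  endloop
 endfacet
 facet normal -0.530 -0.486 -0.695
  outer loop
   vertex 0.1 2.2 3.2
   vertex 2.3 3.8 0.4
   vertex 0.1 1.2 3.9
  endloop
 endfacet
 facet normal -0.171 0.907 0.384
  outer loop
   vertex 0.1 2.2 3.2
   vertex 3.0 3.0 2.6
   vertex 2.3 3.8 0.4
  endloop
 endfacet
 facet normal -0.117 -0.897 -0.425
  outer loop
   vertex 2.2 1.4 2.9
   vertex 2.4 0.9 3.9
   vertex 0.1 1.2 3.9
  endloop
 endfacet
 facet normal -0.255 -0.692 -0.675
  outer loop
   vertex 2.2 1.4 2.9
   vertex 0.1 1.2 3.9
   vertex 2.3 3.8 0.4
  endloop
 endfacet
 facet normal 0.791 -0.469 -0.393
  outer loop
   vertex 2.2 1.4 2.9
   vertex 3.0 3.0 2.6
   vertex 2.4 0.9 3.9
  endloop
 endfacet
 facet normal 0.779 -0.468 -0.418
  outer loop
   vertex 2.2 1.4 2.9
   vertex 2.3 3.8 0.4
   vertex 3.0 3.0 2.6
  endloop
 endfacet
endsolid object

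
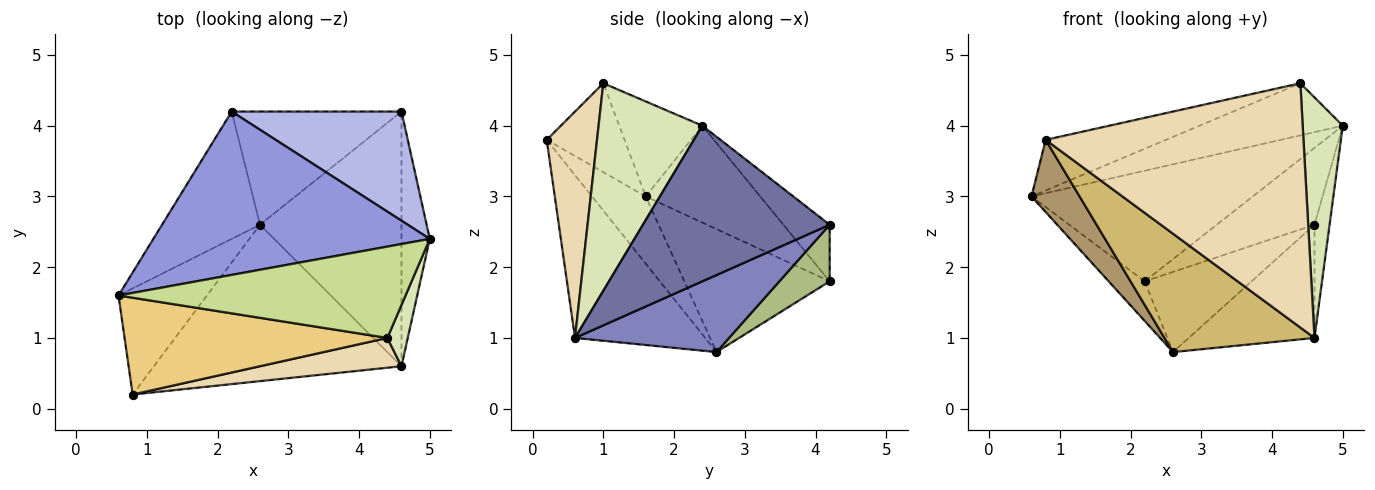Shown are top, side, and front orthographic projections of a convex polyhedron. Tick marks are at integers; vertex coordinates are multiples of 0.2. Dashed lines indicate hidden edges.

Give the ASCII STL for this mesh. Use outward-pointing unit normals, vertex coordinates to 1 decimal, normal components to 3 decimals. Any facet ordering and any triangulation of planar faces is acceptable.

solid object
 facet normal 0.981 0.079 -0.178
  outer loop
   vertex 4.6 0.6 1.0
   vertex 4.6 4.2 2.6
   vertex 5.0 2.4 4.0
  endloop
 endfacet
 facet normal 0.445 0.364 -0.818
  outer loop
   vertex 4.6 0.6 1.0
   vertex 2.6 2.6 0.8
   vertex 4.6 4.2 2.6
  endloop
 endfacet
 facet normal -0.279 0.538 0.795
  outer loop
   vertex 2.2 4.2 1.8
   vertex 0.6 1.6 3.0
   vertex 5.0 2.4 4.0
  endloop
 endfacet
 facet normal -0.263 0.555 0.789
  outer loop
   vertex 2.2 4.2 1.8
   vertex 5.0 2.4 4.0
   vertex 4.6 4.2 2.6
  endloop
 endfacet
 facet normal -0.768 0.190 -0.612
  outer loop
   vertex 2.2 4.2 1.8
   vertex 2.6 2.6 0.8
   vertex 0.6 1.6 3.0
  endloop
 endfacet
 facet normal 0.262 0.558 -0.787
  outer loop
   vertex 2.2 4.2 1.8
   vertex 4.6 4.2 2.6
   vertex 2.6 2.6 0.8
  endloop
 endfacet
 facet normal -0.276 0.476 0.835
  outer loop
   vertex 4.4 1.0 4.6
   vertex 5.0 2.4 4.0
   vertex 0.6 1.6 3.0
  endloop
 endfacet
 facet normal 0.929 -0.359 0.091
  outer loop
   vertex 4.4 1.0 4.6
   vertex 4.6 0.6 1.0
   vertex 5.0 2.4 4.0
  endloop
 endfacet
 facet normal -0.532 -0.476 -0.700
  outer loop
   vertex 0.8 0.2 3.8
   vertex 0.6 1.6 3.0
   vertex 2.6 2.6 0.8
  endloop
 endfacet
 facet normal -0.464 -0.535 -0.706
  outer loop
   vertex 0.8 0.2 3.8
   vertex 2.6 2.6 0.8
   vertex 4.6 0.6 1.0
  endloop
 endfacet
 facet normal -0.287 0.444 0.849
  outer loop
   vertex 0.8 0.2 3.8
   vertex 4.4 1.0 4.6
   vertex 0.6 1.6 3.0
  endloop
 endfacet
 facet normal 0.190 -0.975 0.119
  outer loop
   vertex 0.8 0.2 3.8
   vertex 4.6 0.6 1.0
   vertex 4.4 1.0 4.6
  endloop
 endfacet
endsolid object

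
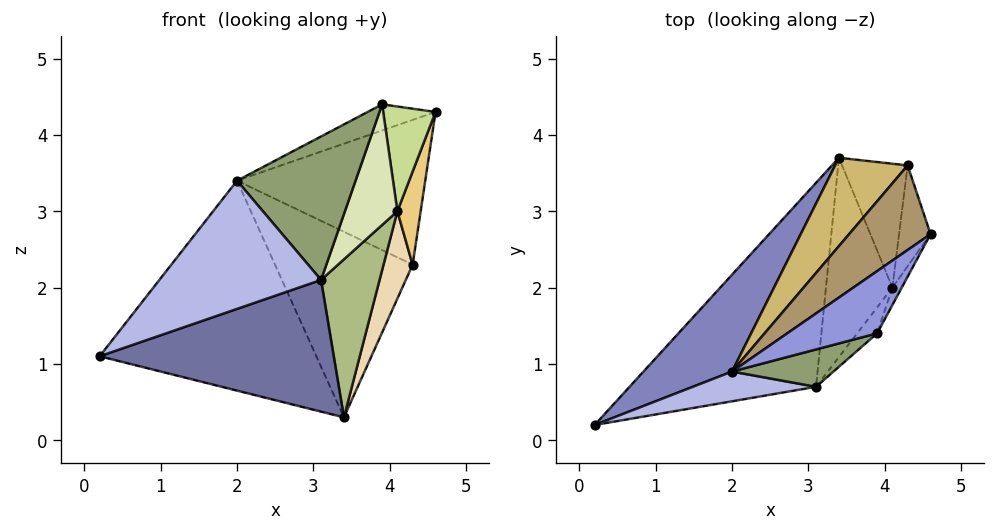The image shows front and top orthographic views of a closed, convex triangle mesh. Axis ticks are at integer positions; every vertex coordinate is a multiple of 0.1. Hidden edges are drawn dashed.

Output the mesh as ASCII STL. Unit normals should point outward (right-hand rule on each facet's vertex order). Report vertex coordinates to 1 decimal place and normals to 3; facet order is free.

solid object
 facet normal 0.358 -0.506 -0.784
  outer loop
   vertex 3.1 0.7 2.1
   vertex 0.2 0.2 1.1
   vertex 3.4 3.7 0.3
  endloop
 endfacet
 facet normal -0.664 0.679 0.313
  outer loop
   vertex 2.0 0.9 3.4
   vertex 3.4 3.7 0.3
   vertex 0.2 0.2 1.1
  endloop
 endfacet
 facet normal -0.506 0.334 0.795
  outer loop
   vertex 2.0 0.9 3.4
   vertex 3.9 1.4 4.4
   vertex 4.6 2.7 4.3
  endloop
 endfacet
 facet normal 0.090 -0.970 0.225
  outer loop
   vertex 2.0 0.9 3.4
   vertex 0.2 0.2 1.1
   vertex 3.1 0.7 2.1
  endloop
 endfacet
 facet normal 0.121 -0.961 0.250
  outer loop
   vertex 2.0 0.9 3.4
   vertex 3.1 0.7 2.1
   vertex 3.9 1.4 4.4
  endloop
 endfacet
 facet normal 0.834 -0.343 -0.432
  outer loop
   vertex 4.1 2.0 3.0
   vertex 3.1 0.7 2.1
   vertex 3.4 3.7 0.3
  endloop
 endfacet
 facet normal 0.875 -0.477 -0.080
  outer loop
   vertex 4.1 2.0 3.0
   vertex 4.6 2.7 4.3
   vertex 3.9 1.4 4.4
  endloop
 endfacet
 facet normal 0.825 -0.552 -0.119
  outer loop
   vertex 4.1 2.0 3.0
   vertex 3.9 1.4 4.4
   vertex 3.1 0.7 2.1
  endloop
 endfacet
 facet normal -0.611 0.683 0.399
  outer loop
   vertex 4.3 3.6 2.3
   vertex 2.0 0.9 3.4
   vertex 4.6 2.7 4.3
  endloop
 endfacet
 facet normal -0.650 0.686 0.327
  outer loop
   vertex 4.3 3.6 2.3
   vertex 3.4 3.7 0.3
   vertex 2.0 0.9 3.4
  endloop
 endfacet
 facet normal 0.944 -0.224 -0.242
  outer loop
   vertex 4.3 3.6 2.3
   vertex 4.6 2.7 4.3
   vertex 4.1 2.0 3.0
  endloop
 endfacet
 facet normal 0.868 -0.286 -0.405
  outer loop
   vertex 4.3 3.6 2.3
   vertex 4.1 2.0 3.0
   vertex 3.4 3.7 0.3
  endloop
 endfacet
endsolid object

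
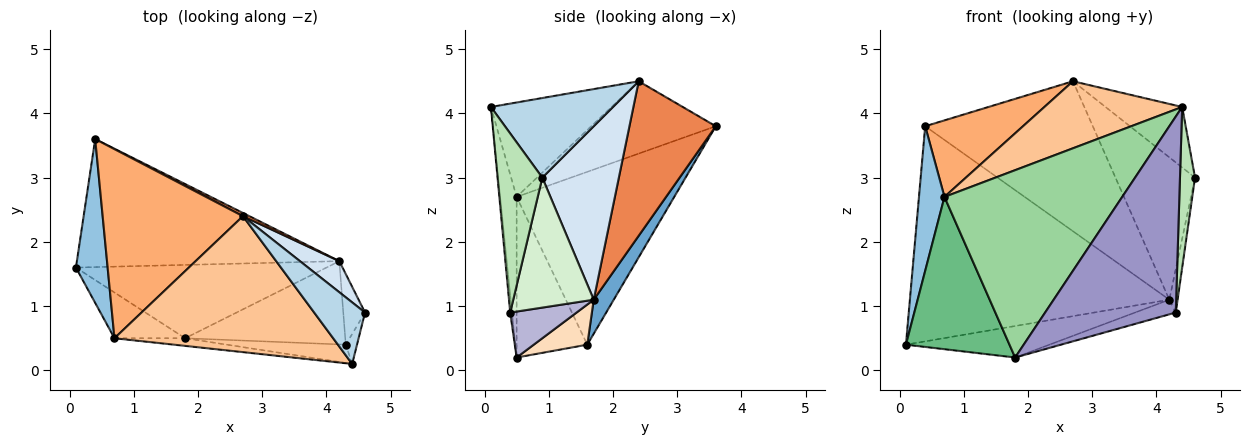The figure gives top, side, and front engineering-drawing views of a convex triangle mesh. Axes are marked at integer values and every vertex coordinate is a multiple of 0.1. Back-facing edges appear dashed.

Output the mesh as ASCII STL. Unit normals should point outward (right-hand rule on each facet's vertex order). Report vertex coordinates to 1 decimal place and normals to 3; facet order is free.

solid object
 facet normal 0.066 0.857 -0.510
  outer loop
   vertex 4.2 1.7 1.1
   vertex 0.1 1.6 0.4
   vertex 0.4 3.6 3.8
  endloop
 endfacet
 facet normal -0.971 -0.157 0.178
  outer loop
   vertex 0.7 0.5 2.7
   vertex 0.4 3.6 3.8
   vertex 0.1 1.6 0.4
  endloop
 endfacet
 facet normal 0.745 0.468 0.476
  outer loop
   vertex 2.7 2.4 4.5
   vertex 4.4 0.1 4.1
   vertex 4.6 0.9 3.0
  endloop
 endfacet
 facet normal 0.685 0.712 0.156
  outer loop
   vertex 2.7 2.4 4.5
   vertex 4.6 0.9 3.0
   vertex 4.2 1.7 1.1
  endloop
 endfacet
 facet normal 0.458 0.889 0.019
  outer loop
   vertex 2.7 2.4 4.5
   vertex 4.2 1.7 1.1
   vertex 0.4 3.6 3.8
  endloop
 endfacet
 facet normal -0.431 -0.339 0.836
  outer loop
   vertex 2.7 2.4 4.5
   vertex 0.4 3.6 3.8
   vertex 0.7 0.5 2.7
  endloop
 endfacet
 facet normal -0.361 -0.412 0.836
  outer loop
   vertex 2.7 2.4 4.5
   vertex 0.7 0.5 2.7
   vertex 4.4 0.1 4.1
  endloop
 endfacet
 facet normal 0.146 0.390 -0.909
  outer loop
   vertex 1.8 0.5 0.2
   vertex 0.1 1.6 0.4
   vertex 4.2 1.7 1.1
  endloop
 endfacet
 facet normal -0.547 -0.802 -0.241
  outer loop
   vertex 1.8 0.5 0.2
   vertex 0.7 0.5 2.7
   vertex 0.1 1.6 0.4
  endloop
 endfacet
 facet normal -0.092 -0.995 -0.041
  outer loop
   vertex 1.8 0.5 0.2
   vertex 4.4 0.1 4.1
   vertex 0.7 0.5 2.7
  endloop
 endfacet
 facet normal 0.946 -0.318 -0.059
  outer loop
   vertex 4.3 0.4 0.9
   vertex 4.6 0.9 3.0
   vertex 4.4 0.1 4.1
  endloop
 endfacet
 facet normal 0.981 0.101 -0.164
  outer loop
   vertex 4.3 0.4 0.9
   vertex 4.2 1.7 1.1
   vertex 4.6 0.9 3.0
  endloop
 endfacet
 facet normal -0.014 -0.996 -0.093
  outer loop
   vertex 4.3 0.4 0.9
   vertex 4.4 0.1 4.1
   vertex 1.8 0.5 0.2
  endloop
 endfacet
 facet normal 0.272 0.167 -0.948
  outer loop
   vertex 4.3 0.4 0.9
   vertex 1.8 0.5 0.2
   vertex 4.2 1.7 1.1
  endloop
 endfacet
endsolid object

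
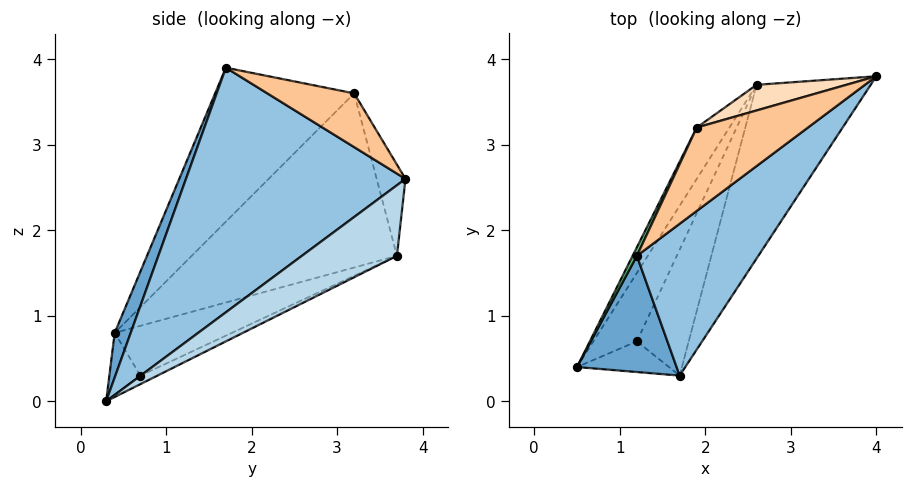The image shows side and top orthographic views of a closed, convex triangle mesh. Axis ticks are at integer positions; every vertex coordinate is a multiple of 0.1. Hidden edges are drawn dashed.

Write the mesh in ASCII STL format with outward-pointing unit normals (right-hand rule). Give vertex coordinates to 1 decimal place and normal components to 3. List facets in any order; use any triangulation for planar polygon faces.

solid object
 facet normal 0.157 -0.923 0.351
  outer loop
   vertex 1.2 1.7 3.9
   vertex 0.5 0.4 0.8
   vertex 1.7 0.3 0.0
  endloop
 endfacet
 facet normal 0.660 -0.677 0.327
  outer loop
   vertex 1.2 1.7 3.9
   vertex 1.7 0.3 0.0
   vertex 4.0 3.8 2.6
  endloop
 endfacet
 facet normal 0.506 0.275 -0.818
  outer loop
   vertex 2.6 3.7 1.7
   vertex 4.0 3.8 2.6
   vertex 1.7 0.3 0.0
  endloop
 endfacet
 facet normal -0.557 -0.077 -0.827
  outer loop
   vertex 1.2 0.7 0.3
   vertex 1.7 0.3 0.0
   vertex 0.5 0.4 0.8
  endloop
 endfacet
 facet normal -0.629 0.550 -0.550
  outer loop
   vertex 1.2 0.7 0.3
   vertex 0.5 0.4 0.8
   vertex 2.6 3.7 1.7
  endloop
 endfacet
 facet normal -0.144 0.473 -0.869
  outer loop
   vertex 1.2 0.7 0.3
   vertex 2.6 3.7 1.7
   vertex 1.7 0.3 0.0
  endloop
 endfacet
 facet normal 0.435 -0.023 0.900
  outer loop
   vertex 1.9 3.2 3.6
   vertex 1.2 1.7 3.9
   vertex 4.0 3.8 2.6
  endloop
 endfacet
 facet normal -0.188 0.965 0.185
  outer loop
   vertex 1.9 3.2 3.6
   vertex 4.0 3.8 2.6
   vertex 2.6 3.7 1.7
  endloop
 endfacet
 facet normal -0.904 0.427 0.025
  outer loop
   vertex 1.9 3.2 3.6
   vertex 0.5 0.4 0.8
   vertex 1.2 1.7 3.9
  endloop
 endfacet
 facet normal -0.814 0.560 -0.153
  outer loop
   vertex 1.9 3.2 3.6
   vertex 2.6 3.7 1.7
   vertex 0.5 0.4 0.8
  endloop
 endfacet
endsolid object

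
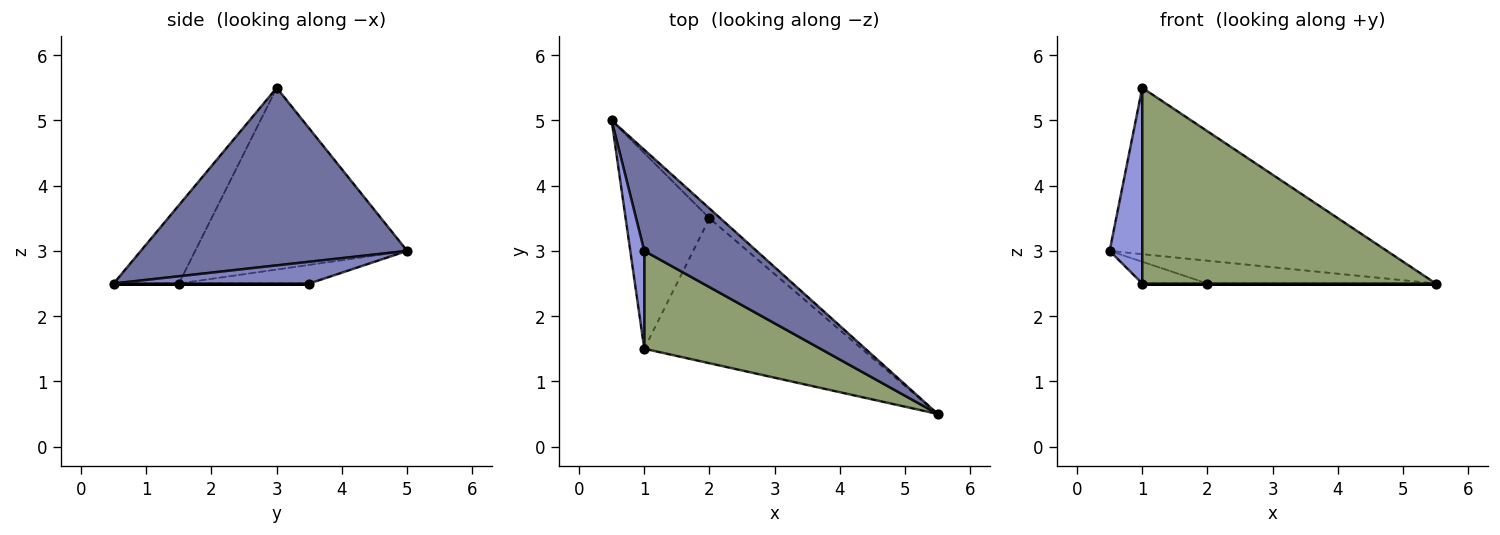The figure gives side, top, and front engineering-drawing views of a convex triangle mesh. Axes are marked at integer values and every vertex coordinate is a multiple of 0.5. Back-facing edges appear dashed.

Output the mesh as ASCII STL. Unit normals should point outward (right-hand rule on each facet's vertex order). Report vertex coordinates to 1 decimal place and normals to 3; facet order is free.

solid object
 facet normal 0.635 0.660 0.401
  outer loop
   vertex 1.0 3.0 5.5
   vertex 5.5 0.5 2.5
   vertex 0.5 5.0 3.0
  endloop
 endfacet
 facet normal 0.619 0.722 -0.309
  outer loop
   vertex 2.0 3.5 2.5
   vertex 0.5 5.0 3.0
   vertex 5.5 0.5 2.5
  endloop
 endfacet
 facet normal -0.986 -0.152 0.076
  outer loop
   vertex 1.0 1.5 2.5
   vertex 1.0 3.0 5.5
   vertex 0.5 5.0 3.0
  endloop
 endfacet
 facet normal -0.216 0.108 -0.970
  outer loop
   vertex 1.0 1.5 2.5
   vertex 0.5 5.0 3.0
   vertex 2.0 3.5 2.5
  endloop
 endfacet
 facet normal -0.195 -0.877 0.439
  outer loop
   vertex 1.0 1.5 2.5
   vertex 5.5 0.5 2.5
   vertex 1.0 3.0 5.5
  endloop
 endfacet
 facet normal 0.000 0.000 -1.000
  outer loop
   vertex 1.0 1.5 2.5
   vertex 2.0 3.5 2.5
   vertex 5.5 0.5 2.5
  endloop
 endfacet
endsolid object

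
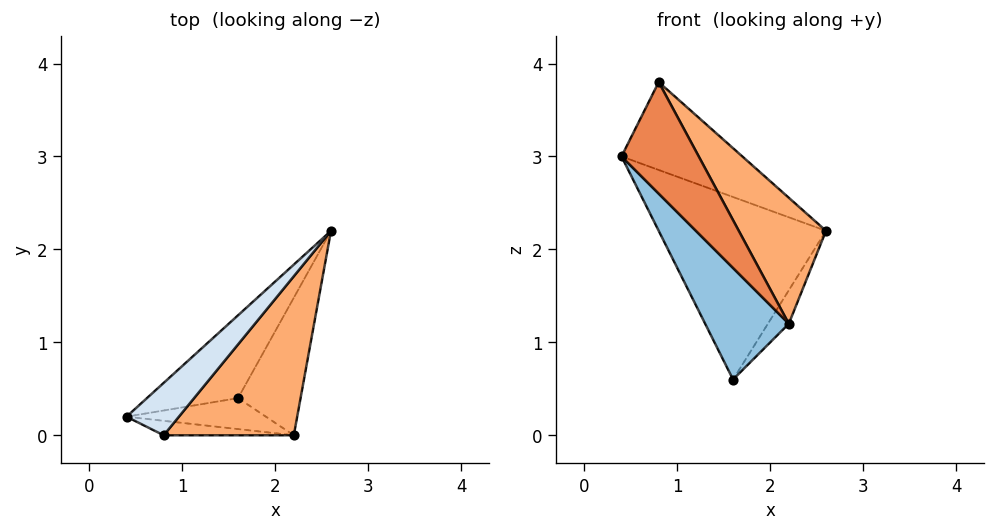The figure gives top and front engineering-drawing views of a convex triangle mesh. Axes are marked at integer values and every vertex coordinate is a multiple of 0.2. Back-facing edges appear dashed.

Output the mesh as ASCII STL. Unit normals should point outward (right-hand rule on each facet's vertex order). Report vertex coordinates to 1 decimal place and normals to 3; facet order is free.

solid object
 facet normal -0.699 0.651 -0.295
  outer loop
   vertex 1.6 0.4 0.6
   vertex 0.4 0.2 3.0
   vertex 2.6 2.2 2.2
  endloop
 endfacet
 facet normal -0.351 -0.902 -0.251
  outer loop
   vertex 1.6 0.4 0.6
   vertex 2.2 0.0 1.2
   vertex 0.4 0.2 3.0
  endloop
 endfacet
 facet normal 0.749 0.157 -0.644
  outer loop
   vertex 1.6 0.4 0.6
   vertex 2.6 2.2 2.2
   vertex 2.2 0.0 1.2
  endloop
 endfacet
 facet normal -0.511 0.738 0.440
  outer loop
   vertex 0.8 0.0 3.8
   vertex 2.6 2.2 2.2
   vertex 0.4 0.2 3.0
  endloop
 endfacet
 facet normal -0.232 -0.965 -0.125
  outer loop
   vertex 0.8 0.0 3.8
   vertex 0.4 0.2 3.0
   vertex 2.2 0.0 1.2
  endloop
 endfacet
 facet normal 0.824 -0.352 0.444
  outer loop
   vertex 0.8 0.0 3.8
   vertex 2.2 0.0 1.2
   vertex 2.6 2.2 2.2
  endloop
 endfacet
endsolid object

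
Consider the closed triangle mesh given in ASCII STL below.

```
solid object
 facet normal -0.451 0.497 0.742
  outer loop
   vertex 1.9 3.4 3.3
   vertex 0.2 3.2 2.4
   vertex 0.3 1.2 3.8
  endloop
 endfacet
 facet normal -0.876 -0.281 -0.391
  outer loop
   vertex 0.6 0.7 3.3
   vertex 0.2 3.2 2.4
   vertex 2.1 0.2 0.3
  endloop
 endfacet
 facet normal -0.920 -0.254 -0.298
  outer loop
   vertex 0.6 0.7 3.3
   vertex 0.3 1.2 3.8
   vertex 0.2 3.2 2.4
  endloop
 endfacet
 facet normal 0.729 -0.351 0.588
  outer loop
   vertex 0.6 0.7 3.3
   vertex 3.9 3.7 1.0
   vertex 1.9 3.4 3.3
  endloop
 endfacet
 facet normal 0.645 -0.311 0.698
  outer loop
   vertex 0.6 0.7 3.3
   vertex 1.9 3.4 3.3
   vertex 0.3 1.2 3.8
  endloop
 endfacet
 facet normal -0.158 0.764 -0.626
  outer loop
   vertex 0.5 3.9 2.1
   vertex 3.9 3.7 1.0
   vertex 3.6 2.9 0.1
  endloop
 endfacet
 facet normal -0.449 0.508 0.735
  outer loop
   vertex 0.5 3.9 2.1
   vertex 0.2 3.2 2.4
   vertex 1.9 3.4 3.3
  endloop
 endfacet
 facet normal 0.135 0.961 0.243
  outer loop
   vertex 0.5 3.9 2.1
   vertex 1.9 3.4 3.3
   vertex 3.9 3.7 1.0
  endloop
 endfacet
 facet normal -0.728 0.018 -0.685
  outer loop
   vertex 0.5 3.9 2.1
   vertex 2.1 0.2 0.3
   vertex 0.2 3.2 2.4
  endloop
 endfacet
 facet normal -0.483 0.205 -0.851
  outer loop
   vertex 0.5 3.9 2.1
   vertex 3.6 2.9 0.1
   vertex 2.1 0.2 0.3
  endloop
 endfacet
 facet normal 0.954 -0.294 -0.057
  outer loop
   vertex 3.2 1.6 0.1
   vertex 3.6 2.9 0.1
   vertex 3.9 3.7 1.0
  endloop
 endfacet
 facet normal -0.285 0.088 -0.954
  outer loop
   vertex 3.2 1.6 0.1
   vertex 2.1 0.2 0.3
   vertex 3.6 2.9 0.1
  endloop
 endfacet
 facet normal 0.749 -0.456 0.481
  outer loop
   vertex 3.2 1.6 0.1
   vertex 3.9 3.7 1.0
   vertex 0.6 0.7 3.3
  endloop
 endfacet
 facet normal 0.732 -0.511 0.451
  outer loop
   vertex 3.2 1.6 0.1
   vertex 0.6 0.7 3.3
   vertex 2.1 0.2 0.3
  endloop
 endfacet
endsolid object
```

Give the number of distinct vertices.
9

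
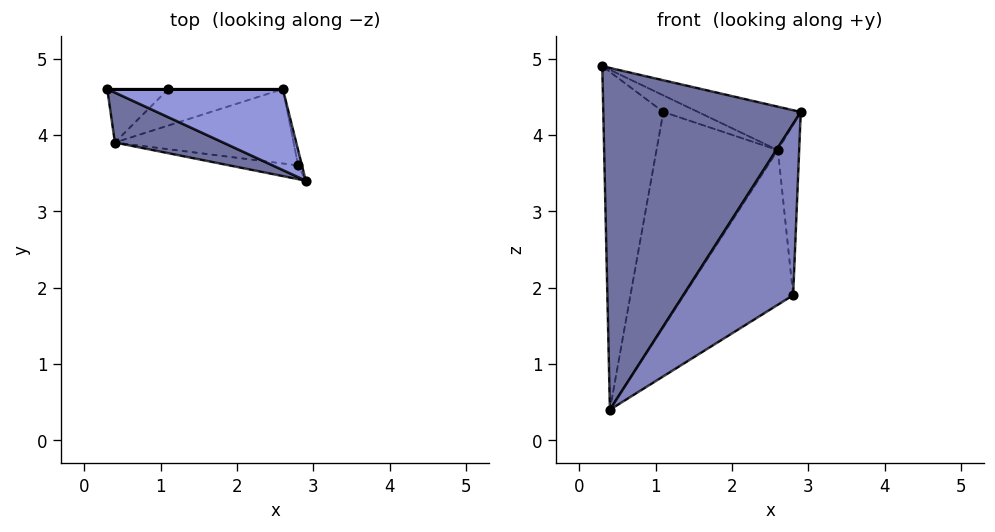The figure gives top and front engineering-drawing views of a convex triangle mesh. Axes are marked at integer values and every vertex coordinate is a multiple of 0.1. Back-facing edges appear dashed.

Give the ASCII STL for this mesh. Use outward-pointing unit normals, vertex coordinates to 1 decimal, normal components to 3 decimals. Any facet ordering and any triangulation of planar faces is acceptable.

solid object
 facet normal -0.390 -0.911 0.133
  outer loop
   vertex 0.4 3.9 0.4
   vertex 2.9 3.4 4.3
   vertex 0.3 4.6 4.9
  endloop
 endfacet
 facet normal -0.074 -0.994 -0.080
  outer loop
   vertex 2.8 3.6 1.9
   vertex 2.9 3.4 4.3
   vertex 0.4 3.9 0.4
  endloop
 endfacet
 facet normal 0.388 0.435 0.812
  outer loop
   vertex 2.6 4.6 3.8
   vertex 0.3 4.6 4.9
   vertex 2.9 3.4 4.3
  endloop
 endfacet
 facet normal 0.972 0.234 -0.021
  outer loop
   vertex 2.6 4.6 3.8
   vertex 2.9 3.4 4.3
   vertex 2.8 3.6 1.9
  endloop
 endfacet
 facet normal 0.358 0.841 -0.405
  outer loop
   vertex 2.6 4.6 3.8
   vertex 2.8 3.6 1.9
   vertex 0.4 3.9 0.4
  endloop
 endfacet
 facet normal -0.116 0.981 -0.155
  outer loop
   vertex 1.1 4.6 4.3
   vertex 0.4 3.9 0.4
   vertex 0.3 4.6 4.9
  endloop
 endfacet
 facet normal 0.000 1.000 0.000
  outer loop
   vertex 1.1 4.6 4.3
   vertex 0.3 4.6 4.9
   vertex 2.6 4.6 3.8
  endloop
 endfacet
 facet normal -0.056 0.984 -0.167
  outer loop
   vertex 1.1 4.6 4.3
   vertex 2.6 4.6 3.8
   vertex 0.4 3.9 0.4
  endloop
 endfacet
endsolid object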